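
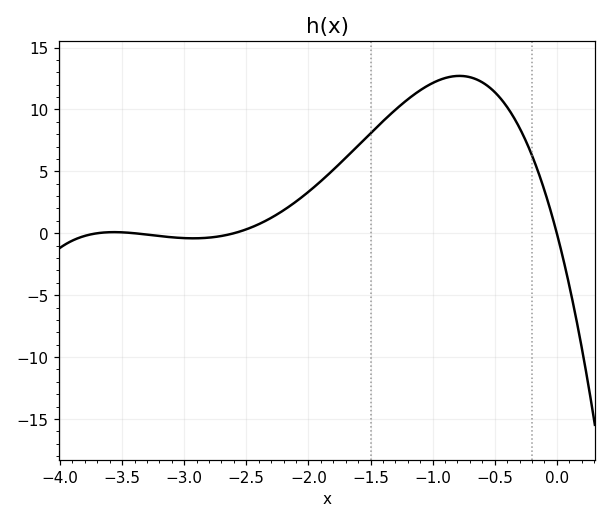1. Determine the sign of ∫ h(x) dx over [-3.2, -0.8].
positive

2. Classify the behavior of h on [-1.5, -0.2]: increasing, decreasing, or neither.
neither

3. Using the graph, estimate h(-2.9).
-0.407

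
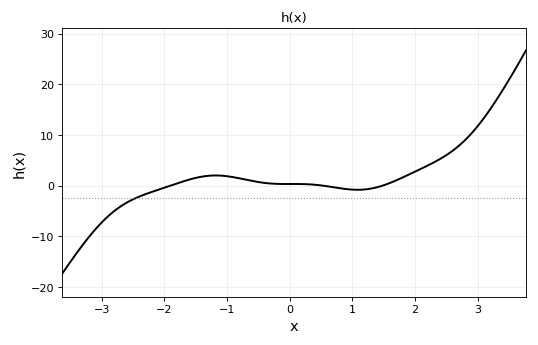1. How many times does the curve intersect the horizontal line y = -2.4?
1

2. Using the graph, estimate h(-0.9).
2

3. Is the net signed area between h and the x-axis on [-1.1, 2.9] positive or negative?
positive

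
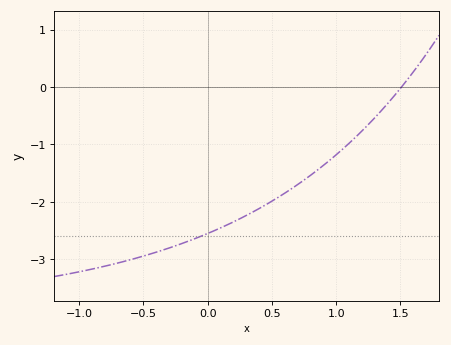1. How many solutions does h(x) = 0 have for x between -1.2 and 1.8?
1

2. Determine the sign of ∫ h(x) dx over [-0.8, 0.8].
negative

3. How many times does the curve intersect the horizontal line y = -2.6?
1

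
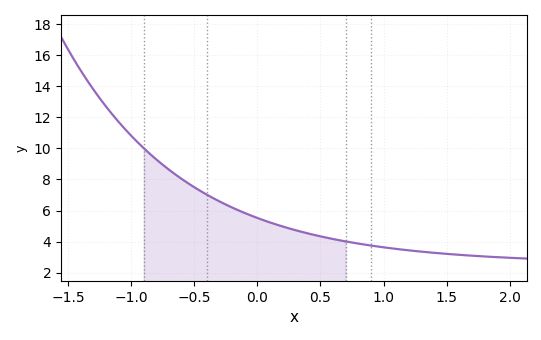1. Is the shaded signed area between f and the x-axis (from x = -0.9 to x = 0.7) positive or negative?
positive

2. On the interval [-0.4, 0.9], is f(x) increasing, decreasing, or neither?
decreasing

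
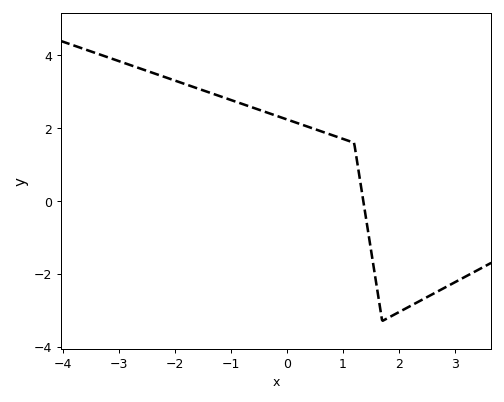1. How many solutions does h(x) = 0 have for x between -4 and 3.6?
1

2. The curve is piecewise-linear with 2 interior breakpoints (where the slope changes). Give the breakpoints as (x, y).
(1.2, 1.6); (1.7, -3.3)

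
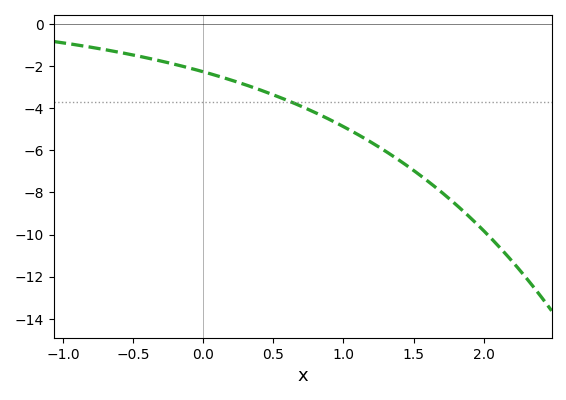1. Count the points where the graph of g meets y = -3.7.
1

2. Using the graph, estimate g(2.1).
-10.6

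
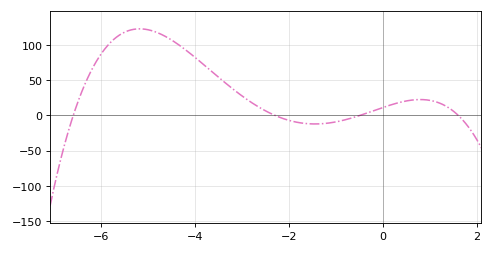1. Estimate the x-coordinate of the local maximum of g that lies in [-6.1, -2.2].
-5.2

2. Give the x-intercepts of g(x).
-6.6, -2.2, -0.6, 1.6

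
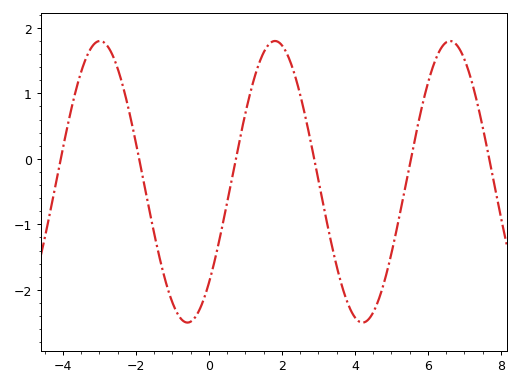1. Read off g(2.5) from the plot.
0.978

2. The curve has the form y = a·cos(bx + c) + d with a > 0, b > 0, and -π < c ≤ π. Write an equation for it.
y = 2.15cos(1.31x - 2.37) - 0.35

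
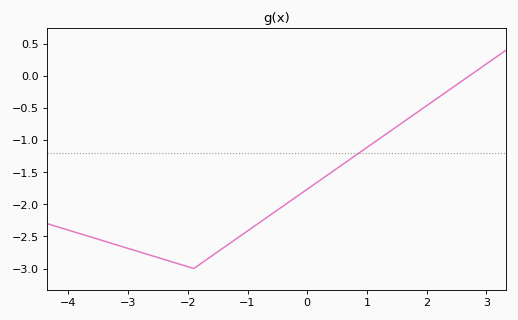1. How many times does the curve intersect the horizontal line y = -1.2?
1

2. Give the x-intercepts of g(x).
2.72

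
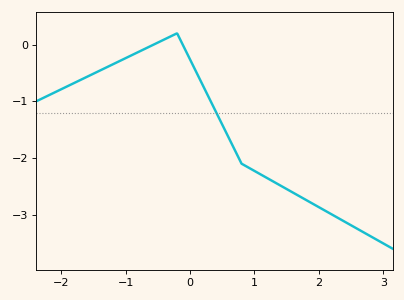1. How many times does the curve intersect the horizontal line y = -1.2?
1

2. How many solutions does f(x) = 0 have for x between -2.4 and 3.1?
2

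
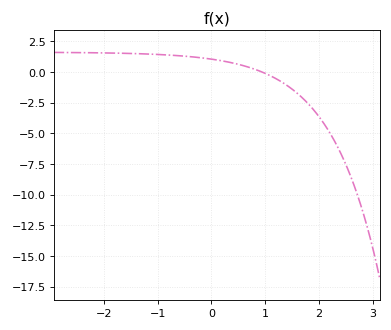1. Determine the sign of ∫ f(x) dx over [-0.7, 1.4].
positive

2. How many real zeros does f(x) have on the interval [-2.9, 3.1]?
1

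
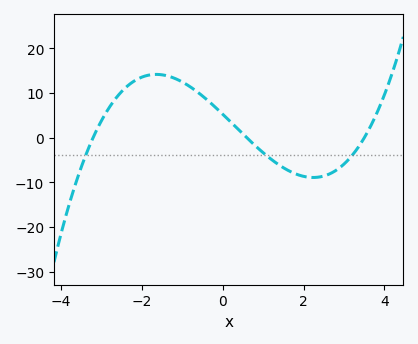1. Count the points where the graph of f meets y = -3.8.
3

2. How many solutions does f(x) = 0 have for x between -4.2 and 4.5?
3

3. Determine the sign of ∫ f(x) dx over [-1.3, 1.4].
positive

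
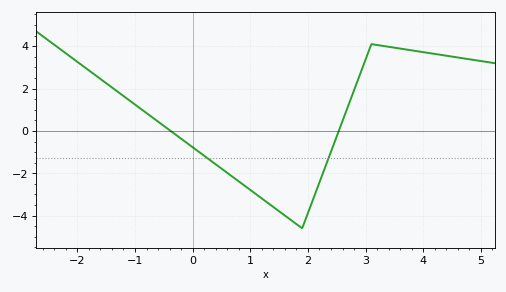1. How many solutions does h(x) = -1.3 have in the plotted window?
2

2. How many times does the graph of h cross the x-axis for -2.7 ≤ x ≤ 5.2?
2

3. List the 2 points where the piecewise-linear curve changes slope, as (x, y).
(1.9, -4.6); (3.1, 4.1)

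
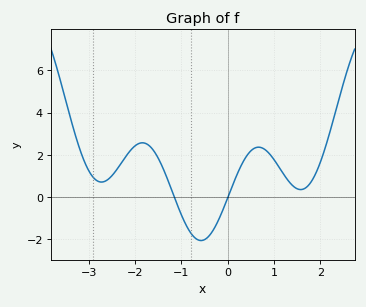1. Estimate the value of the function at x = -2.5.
1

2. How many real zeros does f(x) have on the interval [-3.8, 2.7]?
2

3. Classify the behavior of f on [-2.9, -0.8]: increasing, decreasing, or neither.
neither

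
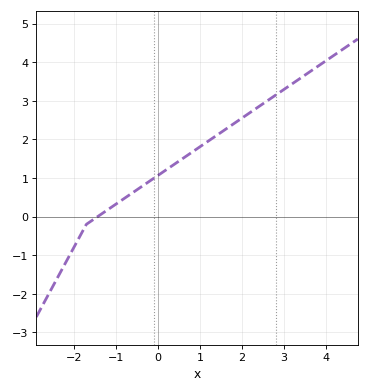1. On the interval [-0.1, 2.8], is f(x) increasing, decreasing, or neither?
increasing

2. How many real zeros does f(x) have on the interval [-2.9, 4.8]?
1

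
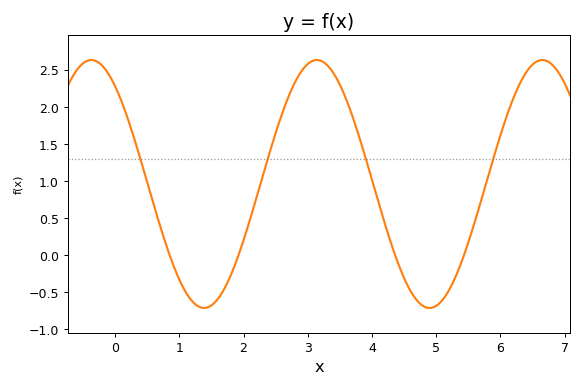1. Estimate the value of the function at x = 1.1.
-0.497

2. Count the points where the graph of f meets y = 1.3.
4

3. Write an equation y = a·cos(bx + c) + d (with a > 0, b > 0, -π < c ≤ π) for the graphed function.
y = 1.67cos(1.79x + 0.662) + 0.96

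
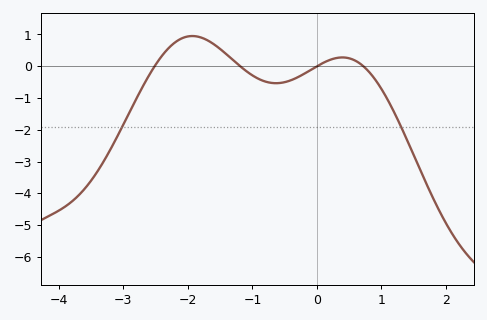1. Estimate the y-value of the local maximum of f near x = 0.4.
0.3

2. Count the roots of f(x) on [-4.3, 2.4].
4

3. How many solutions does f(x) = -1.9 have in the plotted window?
2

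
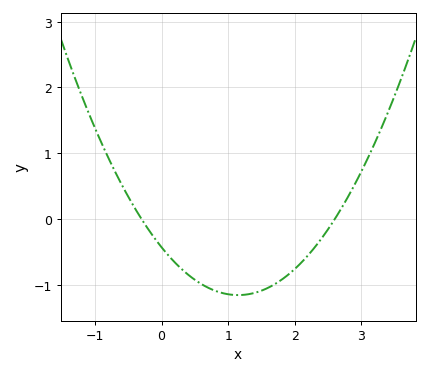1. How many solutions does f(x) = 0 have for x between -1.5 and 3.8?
2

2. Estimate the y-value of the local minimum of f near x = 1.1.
-1.16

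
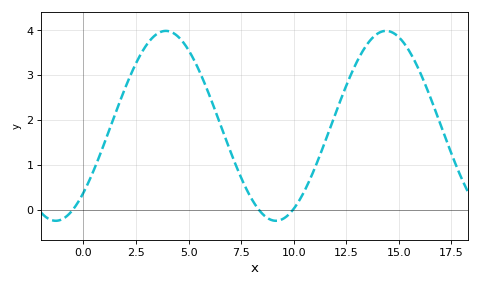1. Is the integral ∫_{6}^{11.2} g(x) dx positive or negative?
positive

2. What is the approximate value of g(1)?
1.49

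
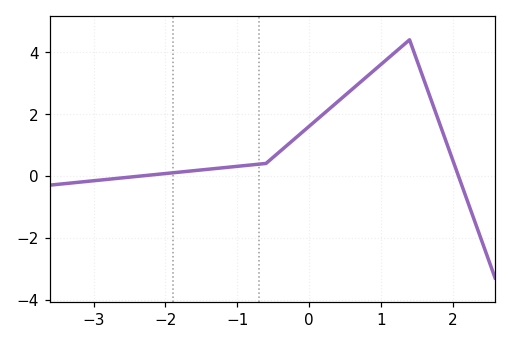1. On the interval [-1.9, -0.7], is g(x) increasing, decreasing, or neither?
increasing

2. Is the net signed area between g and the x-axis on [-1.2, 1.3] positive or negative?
positive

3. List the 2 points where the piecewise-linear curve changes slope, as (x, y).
(-0.6, 0.4); (1.4, 4.4)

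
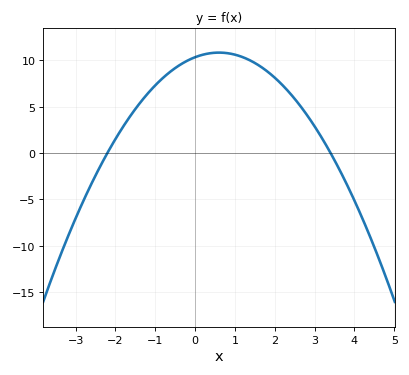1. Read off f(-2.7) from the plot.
-4.21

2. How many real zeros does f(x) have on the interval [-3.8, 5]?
2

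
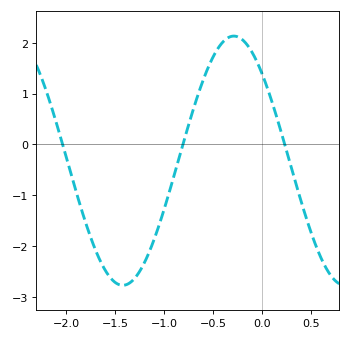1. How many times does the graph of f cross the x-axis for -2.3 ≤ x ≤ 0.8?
3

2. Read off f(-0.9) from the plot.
-0.6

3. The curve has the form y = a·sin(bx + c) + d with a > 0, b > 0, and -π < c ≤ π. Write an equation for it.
y = 2.45sin(2.8x + 2.4) - 0.32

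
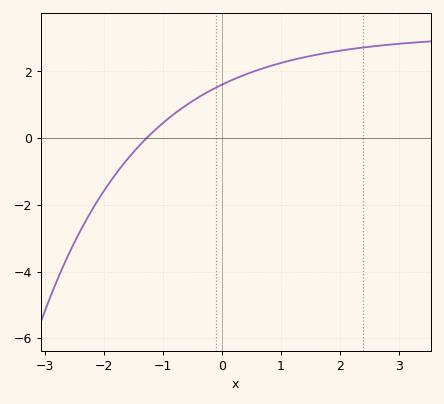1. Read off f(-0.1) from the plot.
1.6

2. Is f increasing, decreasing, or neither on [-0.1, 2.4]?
increasing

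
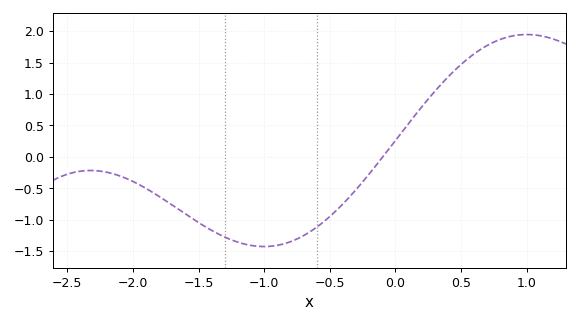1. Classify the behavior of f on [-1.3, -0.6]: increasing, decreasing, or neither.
neither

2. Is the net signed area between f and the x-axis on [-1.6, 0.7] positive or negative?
negative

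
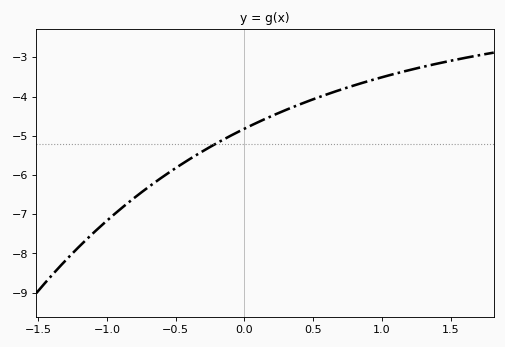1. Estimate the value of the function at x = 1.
-3.5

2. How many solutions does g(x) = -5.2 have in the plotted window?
1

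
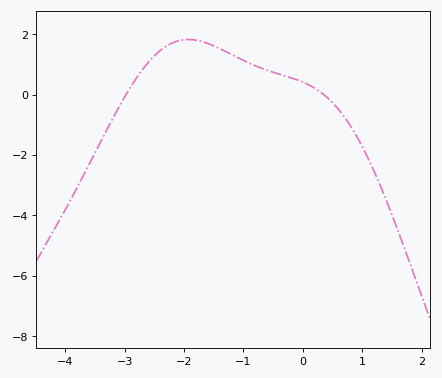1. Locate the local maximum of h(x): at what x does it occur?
-1.9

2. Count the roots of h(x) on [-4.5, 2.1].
2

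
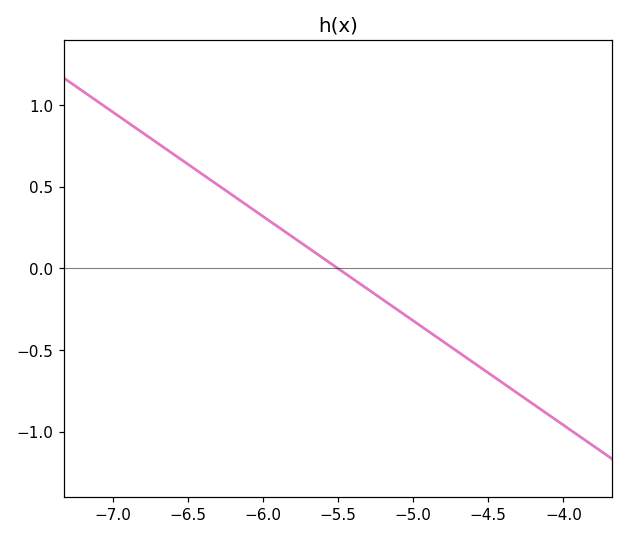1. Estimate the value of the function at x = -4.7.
-0.512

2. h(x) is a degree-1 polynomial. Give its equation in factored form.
y = -0.64(x + 5.5)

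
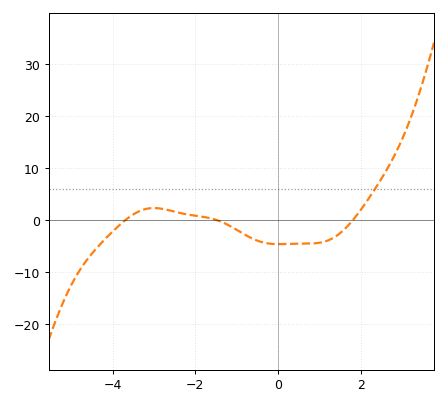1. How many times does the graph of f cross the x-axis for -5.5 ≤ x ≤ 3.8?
3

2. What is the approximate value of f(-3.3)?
1.91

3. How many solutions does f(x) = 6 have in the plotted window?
1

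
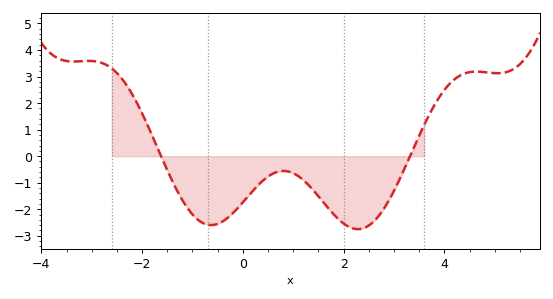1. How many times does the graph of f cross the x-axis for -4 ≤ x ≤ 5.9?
2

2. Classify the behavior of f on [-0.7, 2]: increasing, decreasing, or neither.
neither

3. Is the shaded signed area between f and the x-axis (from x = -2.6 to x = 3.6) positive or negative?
negative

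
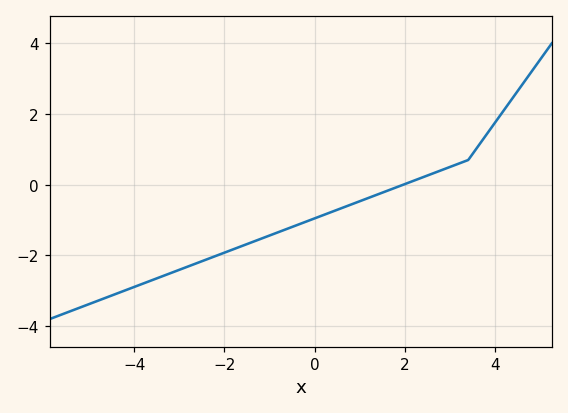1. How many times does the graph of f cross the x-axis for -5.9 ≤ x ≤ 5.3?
1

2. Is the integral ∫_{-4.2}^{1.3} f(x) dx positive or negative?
negative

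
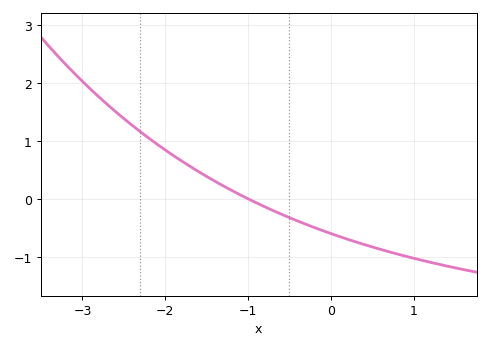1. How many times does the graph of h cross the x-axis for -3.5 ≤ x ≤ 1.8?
1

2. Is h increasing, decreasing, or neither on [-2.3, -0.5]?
decreasing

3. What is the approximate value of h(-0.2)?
-0.5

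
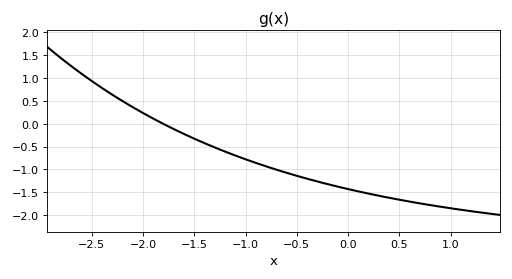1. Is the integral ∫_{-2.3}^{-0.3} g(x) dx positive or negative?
negative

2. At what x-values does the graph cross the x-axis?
-1.8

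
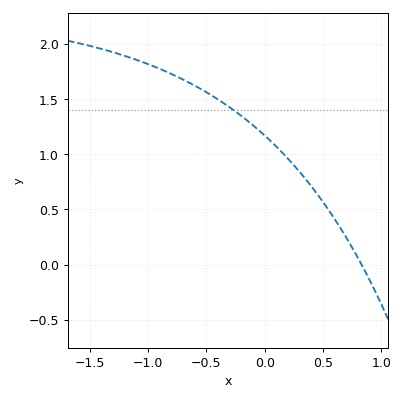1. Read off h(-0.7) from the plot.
1.68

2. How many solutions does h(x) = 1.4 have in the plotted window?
1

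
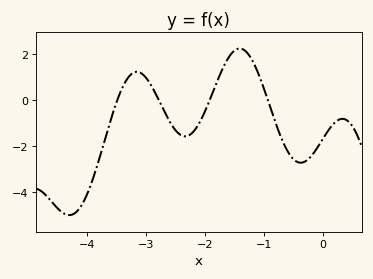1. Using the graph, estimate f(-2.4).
-1.55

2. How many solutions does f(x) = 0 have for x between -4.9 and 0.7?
4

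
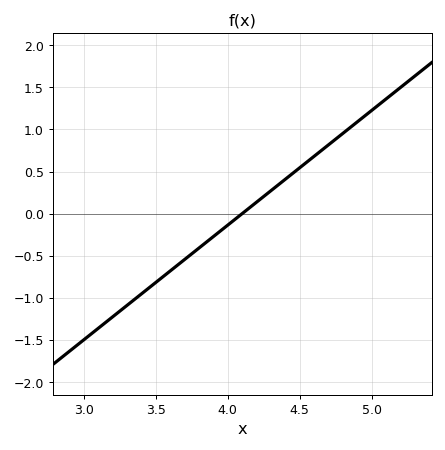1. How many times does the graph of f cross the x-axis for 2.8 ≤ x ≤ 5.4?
1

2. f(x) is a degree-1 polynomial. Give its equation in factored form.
y = 1.36(x - 4.1)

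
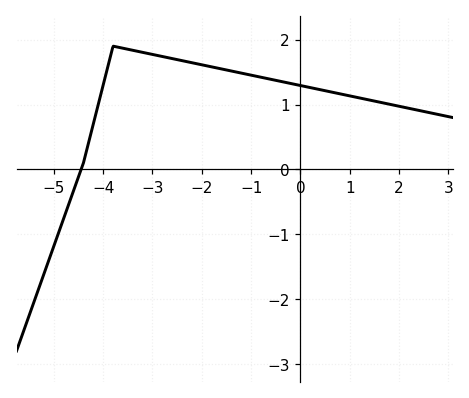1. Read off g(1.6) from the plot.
1.04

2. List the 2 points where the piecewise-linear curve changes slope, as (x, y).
(-4.4, 0.1); (-3.8, 1.9)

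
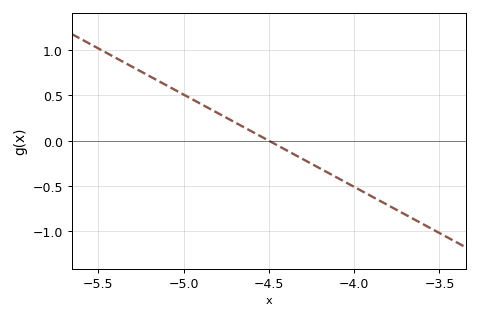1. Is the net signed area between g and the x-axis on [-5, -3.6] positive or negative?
negative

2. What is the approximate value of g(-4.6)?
0.102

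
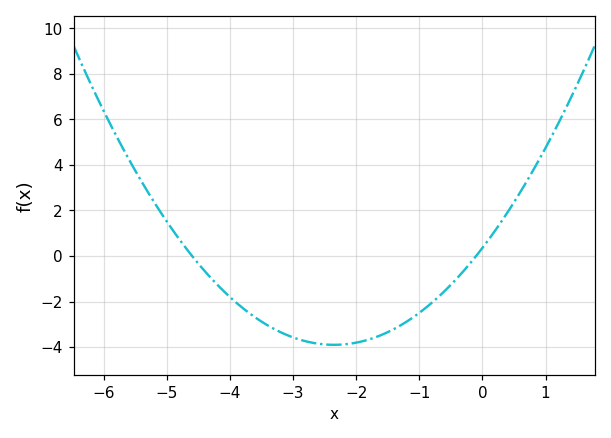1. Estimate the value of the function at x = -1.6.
-3.46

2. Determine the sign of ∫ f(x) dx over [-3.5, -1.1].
negative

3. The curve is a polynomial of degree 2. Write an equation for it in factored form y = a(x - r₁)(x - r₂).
y = 0.77(x + 4.6)(x + 0.1)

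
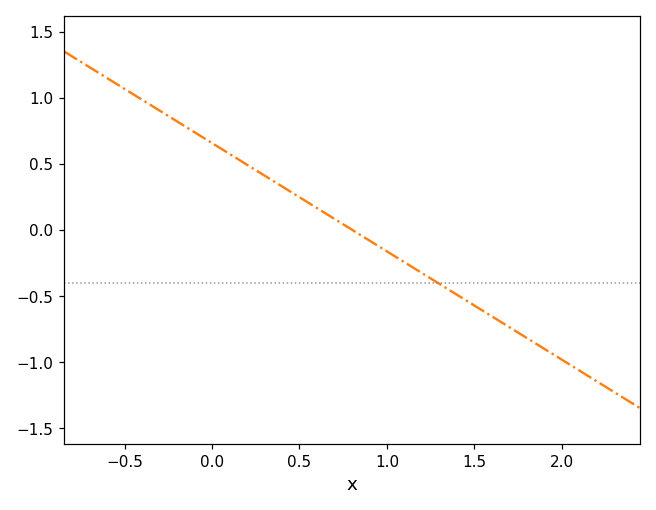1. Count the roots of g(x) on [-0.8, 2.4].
1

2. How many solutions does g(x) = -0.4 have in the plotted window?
1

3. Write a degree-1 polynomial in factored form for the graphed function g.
y = -0.82(x - 0.8)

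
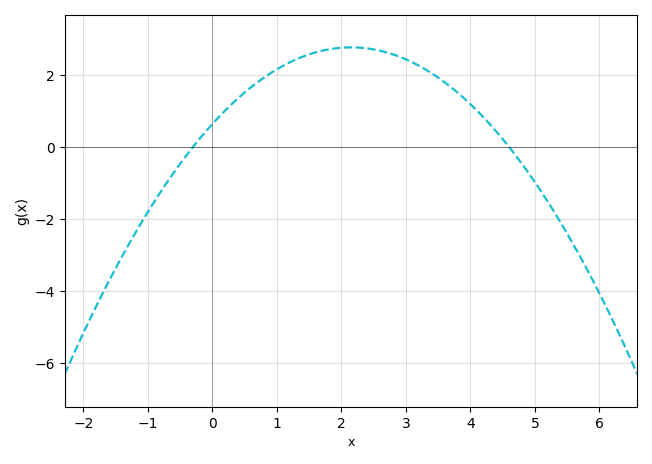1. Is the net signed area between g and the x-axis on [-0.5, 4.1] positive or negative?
positive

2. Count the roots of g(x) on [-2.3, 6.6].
2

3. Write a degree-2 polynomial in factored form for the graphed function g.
y = -0.46(x + 0.3)(x - 4.6)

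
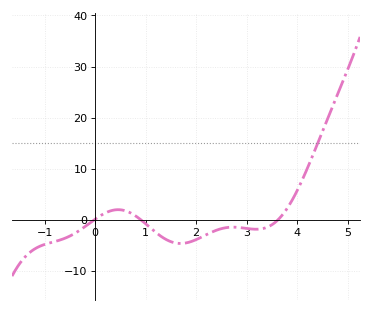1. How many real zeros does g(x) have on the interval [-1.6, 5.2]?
3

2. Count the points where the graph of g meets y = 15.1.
1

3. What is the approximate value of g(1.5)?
-4.28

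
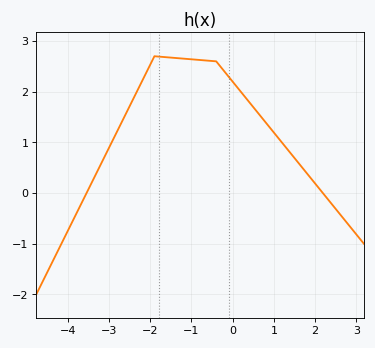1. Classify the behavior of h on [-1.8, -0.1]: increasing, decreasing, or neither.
decreasing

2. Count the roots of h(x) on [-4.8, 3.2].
2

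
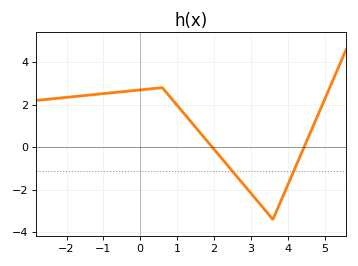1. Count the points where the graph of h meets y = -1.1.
2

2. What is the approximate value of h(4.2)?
-0.986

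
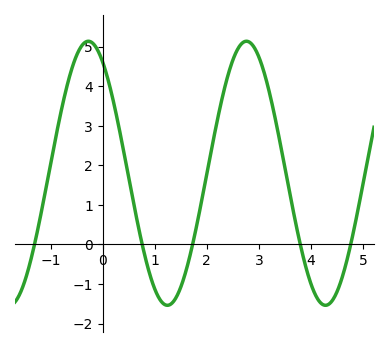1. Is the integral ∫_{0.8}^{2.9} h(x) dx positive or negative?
positive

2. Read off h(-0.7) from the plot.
3.9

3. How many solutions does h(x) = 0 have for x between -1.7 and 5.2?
5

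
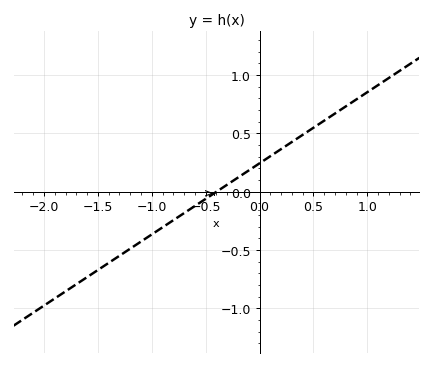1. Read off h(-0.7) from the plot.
-0.2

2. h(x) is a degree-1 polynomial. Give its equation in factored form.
y = 0.61(x + 0.4)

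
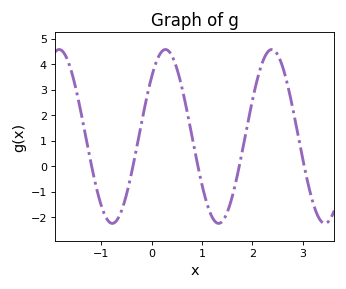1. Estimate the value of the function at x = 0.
3.5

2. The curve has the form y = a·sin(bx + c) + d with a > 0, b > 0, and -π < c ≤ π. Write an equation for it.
y = 3.41sin(3x + 0.75) + 1.17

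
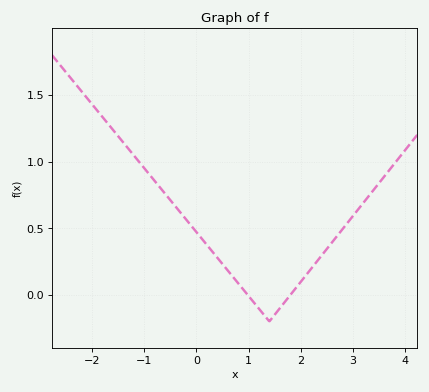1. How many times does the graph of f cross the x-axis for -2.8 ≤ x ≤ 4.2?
2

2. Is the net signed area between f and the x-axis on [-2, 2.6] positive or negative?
positive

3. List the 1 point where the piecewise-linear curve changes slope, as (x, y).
(1.4, -0.2)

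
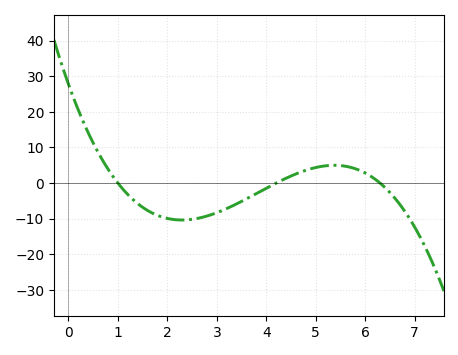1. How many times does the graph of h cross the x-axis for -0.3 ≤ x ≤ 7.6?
3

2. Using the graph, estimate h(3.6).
-4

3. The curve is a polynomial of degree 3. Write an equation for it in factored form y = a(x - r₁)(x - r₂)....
y = -1.05(x - 1)(x - 4.2)(x - 6.3)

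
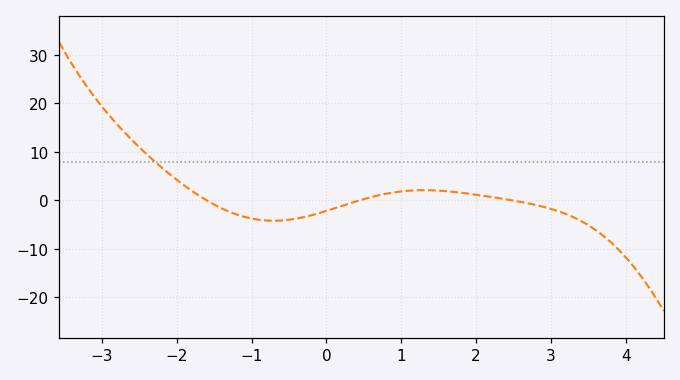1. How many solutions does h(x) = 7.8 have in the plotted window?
1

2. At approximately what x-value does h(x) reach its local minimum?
-0.8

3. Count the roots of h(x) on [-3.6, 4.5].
3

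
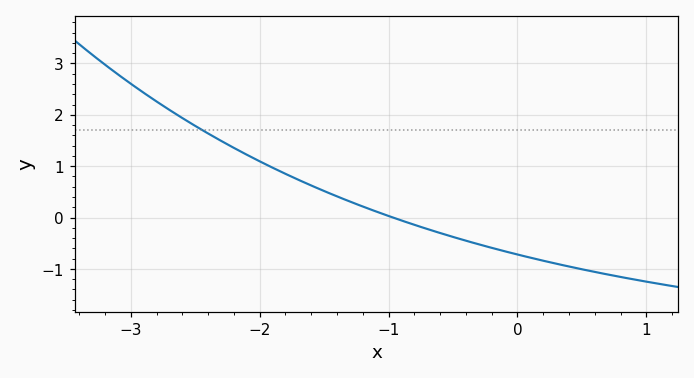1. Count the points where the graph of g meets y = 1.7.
1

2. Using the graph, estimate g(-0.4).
-0.451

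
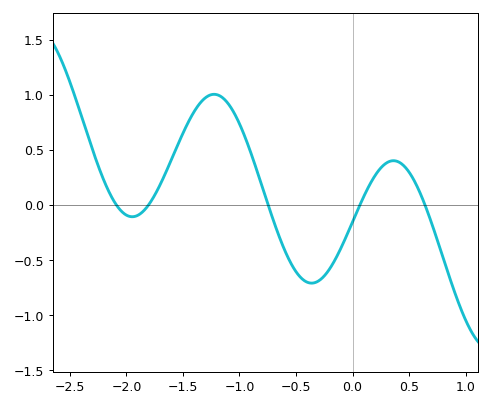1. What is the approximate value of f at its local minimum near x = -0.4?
-0.7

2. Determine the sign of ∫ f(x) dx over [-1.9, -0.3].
positive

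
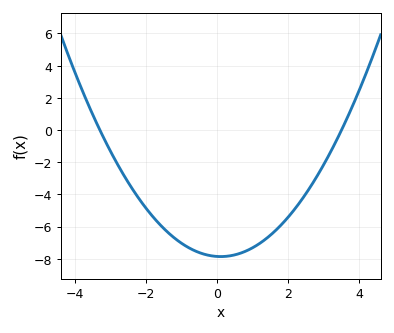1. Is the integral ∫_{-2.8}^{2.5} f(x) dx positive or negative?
negative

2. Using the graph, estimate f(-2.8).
-2.14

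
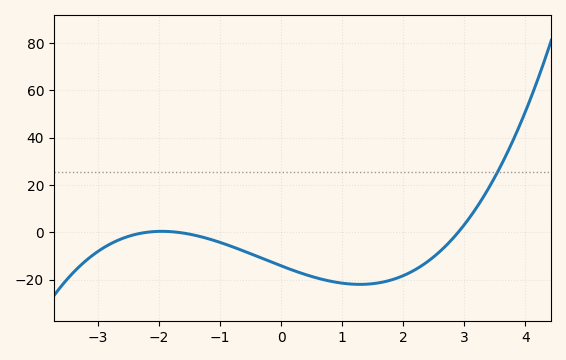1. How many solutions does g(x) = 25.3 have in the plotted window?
1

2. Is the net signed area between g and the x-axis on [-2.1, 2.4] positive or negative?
negative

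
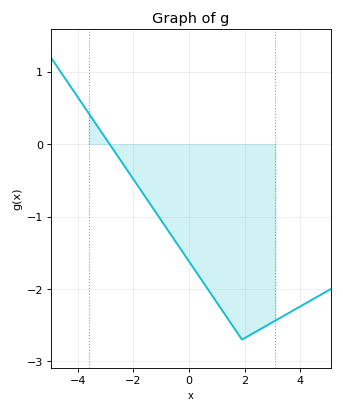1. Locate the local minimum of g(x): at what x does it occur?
2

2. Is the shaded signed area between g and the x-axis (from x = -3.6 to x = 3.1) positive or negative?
negative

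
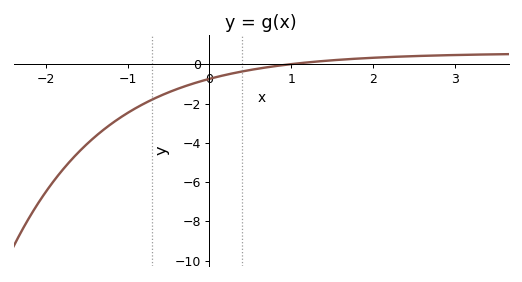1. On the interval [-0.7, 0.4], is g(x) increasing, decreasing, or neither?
increasing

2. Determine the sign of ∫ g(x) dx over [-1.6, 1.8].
negative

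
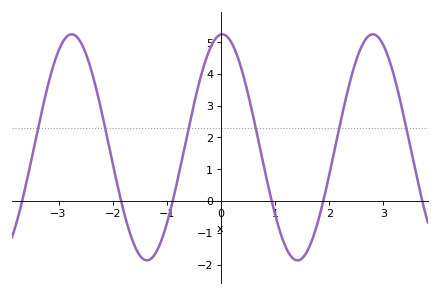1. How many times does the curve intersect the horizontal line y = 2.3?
6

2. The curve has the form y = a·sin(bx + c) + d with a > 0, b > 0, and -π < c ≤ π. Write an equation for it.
y = 3.56sin(2.26x + 1.52) + 1.69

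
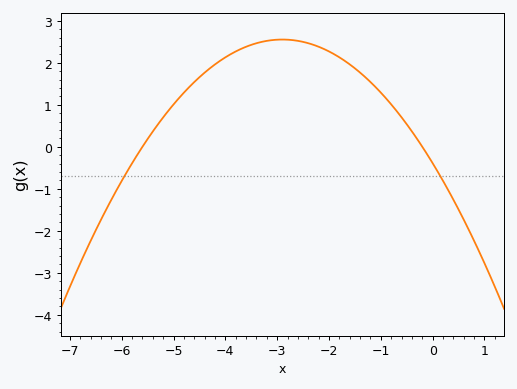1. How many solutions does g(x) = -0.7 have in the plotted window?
2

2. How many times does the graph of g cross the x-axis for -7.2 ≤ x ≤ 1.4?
2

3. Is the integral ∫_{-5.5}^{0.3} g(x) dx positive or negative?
positive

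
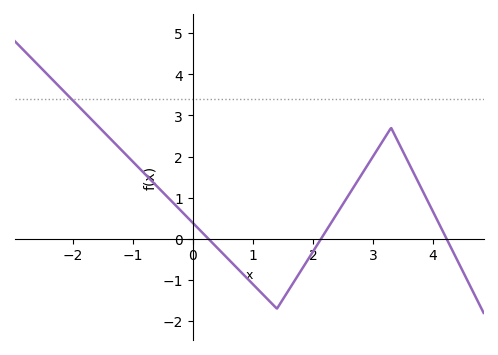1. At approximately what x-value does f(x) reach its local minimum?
1.4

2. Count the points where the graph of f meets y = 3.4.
1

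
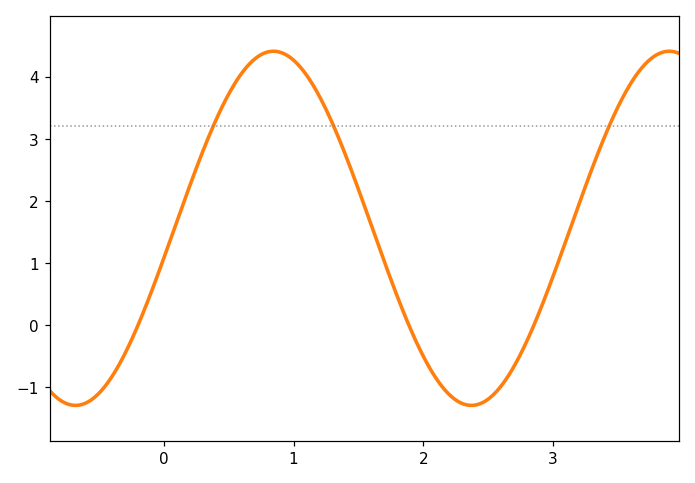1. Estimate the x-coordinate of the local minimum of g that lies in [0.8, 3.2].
2.4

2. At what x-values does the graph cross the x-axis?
-0.2, 1.9, 2.9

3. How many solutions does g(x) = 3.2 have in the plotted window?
3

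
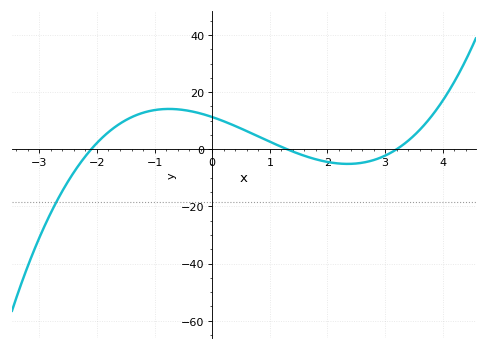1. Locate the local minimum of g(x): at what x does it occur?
2.35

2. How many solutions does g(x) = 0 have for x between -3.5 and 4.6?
3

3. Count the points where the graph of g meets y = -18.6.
1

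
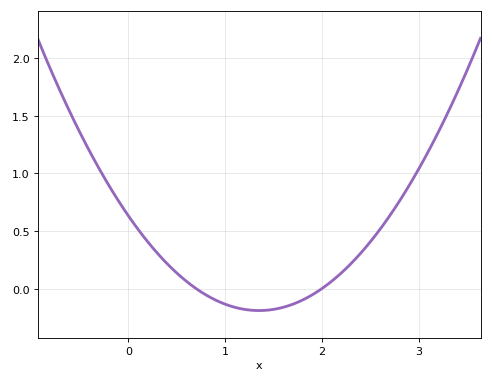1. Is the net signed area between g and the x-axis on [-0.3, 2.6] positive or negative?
positive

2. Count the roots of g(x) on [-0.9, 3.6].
2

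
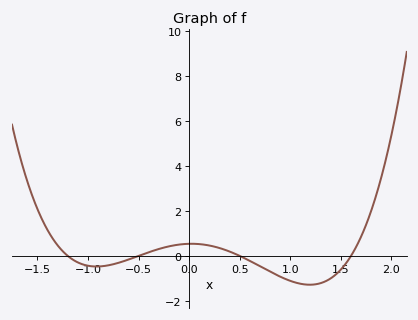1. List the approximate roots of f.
-1.2, -0.5, 0.5, 1.6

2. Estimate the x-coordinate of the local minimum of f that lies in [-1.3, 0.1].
-0.9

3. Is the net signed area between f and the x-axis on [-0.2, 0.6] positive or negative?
positive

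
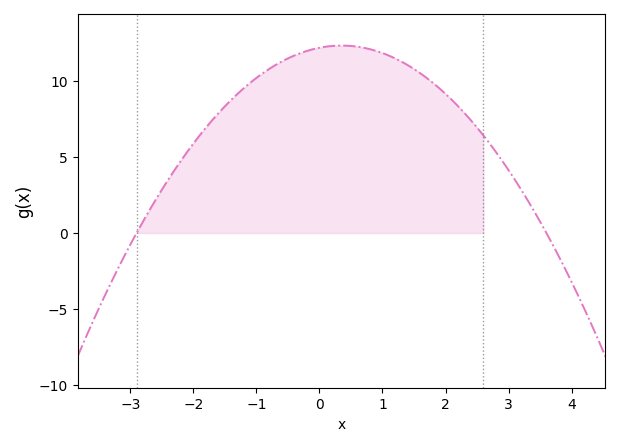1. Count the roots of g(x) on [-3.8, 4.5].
2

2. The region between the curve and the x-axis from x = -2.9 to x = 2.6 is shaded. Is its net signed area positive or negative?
positive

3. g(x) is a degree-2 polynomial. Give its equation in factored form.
y = -1.17(x + 2.9)(x - 3.6)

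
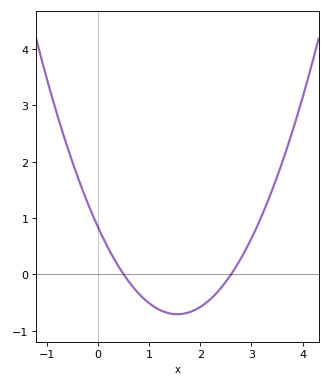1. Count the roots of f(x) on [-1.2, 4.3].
2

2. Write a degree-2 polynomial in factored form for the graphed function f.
y = 0.64(x - 0.5)(x - 2.6)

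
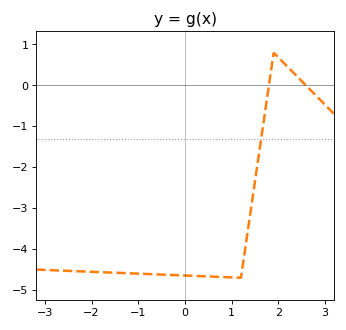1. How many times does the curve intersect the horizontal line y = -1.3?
1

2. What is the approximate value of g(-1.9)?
-4.56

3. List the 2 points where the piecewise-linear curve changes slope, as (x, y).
(1.2, -4.7); (1.9, 0.8)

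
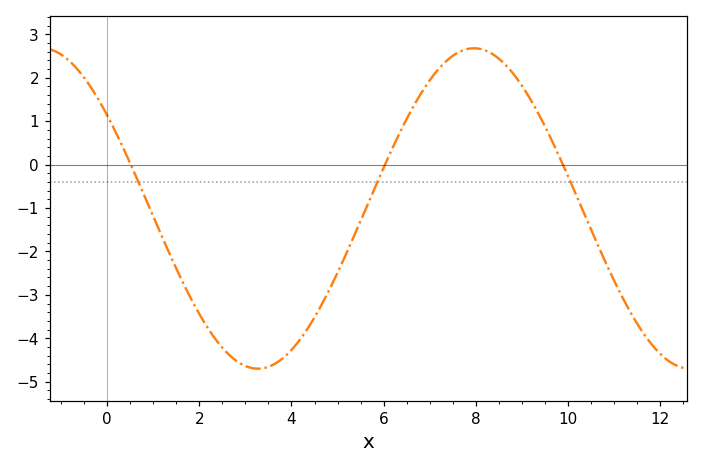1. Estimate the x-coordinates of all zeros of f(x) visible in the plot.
0.6, 6, 9.8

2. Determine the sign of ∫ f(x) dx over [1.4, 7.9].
negative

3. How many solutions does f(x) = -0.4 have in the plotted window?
3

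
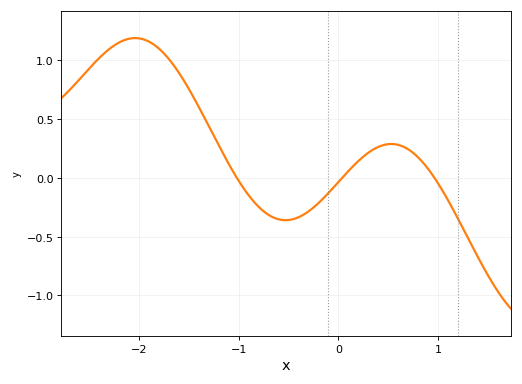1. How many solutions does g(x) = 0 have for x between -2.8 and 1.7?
3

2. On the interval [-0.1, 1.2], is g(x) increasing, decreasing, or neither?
neither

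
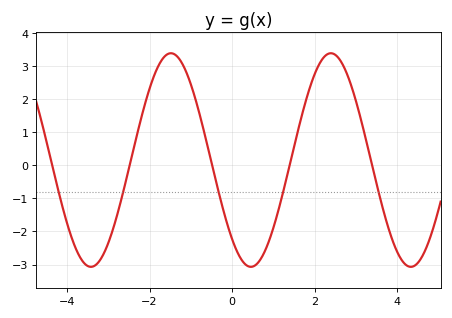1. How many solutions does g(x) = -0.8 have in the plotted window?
5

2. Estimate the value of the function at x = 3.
2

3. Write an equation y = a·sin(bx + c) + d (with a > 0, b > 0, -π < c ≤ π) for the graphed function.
y = 3.23sin(1.6x - 2.3) + 0.16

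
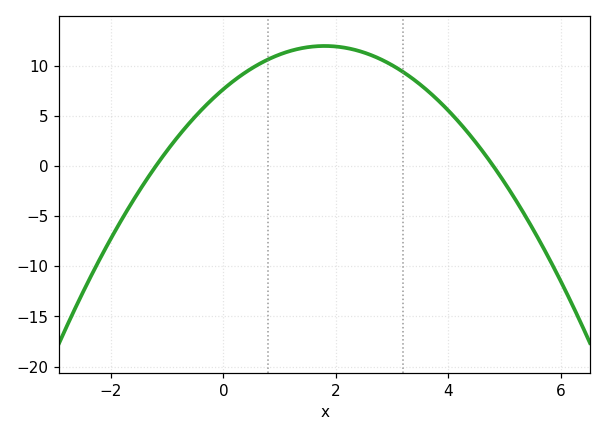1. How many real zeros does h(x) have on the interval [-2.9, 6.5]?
2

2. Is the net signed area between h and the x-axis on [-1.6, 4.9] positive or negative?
positive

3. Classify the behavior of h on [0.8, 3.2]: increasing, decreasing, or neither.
neither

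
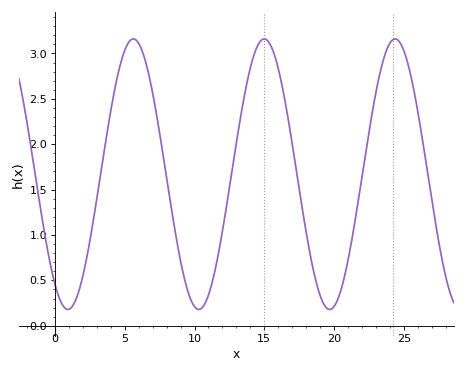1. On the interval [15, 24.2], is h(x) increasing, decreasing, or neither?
neither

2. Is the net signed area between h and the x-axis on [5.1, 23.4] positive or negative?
positive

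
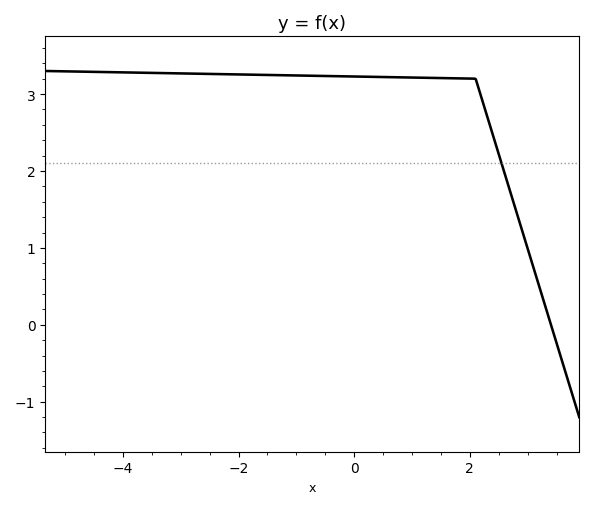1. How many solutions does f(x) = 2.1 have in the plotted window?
1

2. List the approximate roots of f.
3.4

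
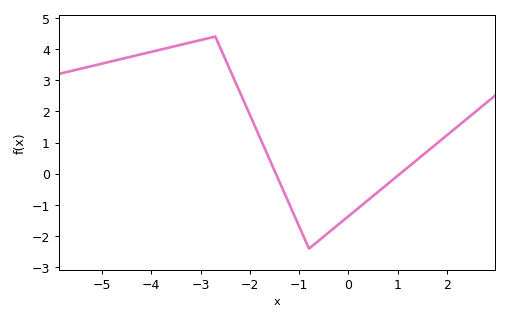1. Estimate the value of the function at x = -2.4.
3.33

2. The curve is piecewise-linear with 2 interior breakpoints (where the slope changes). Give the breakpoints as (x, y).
(-2.7, 4.4); (-0.8, -2.4)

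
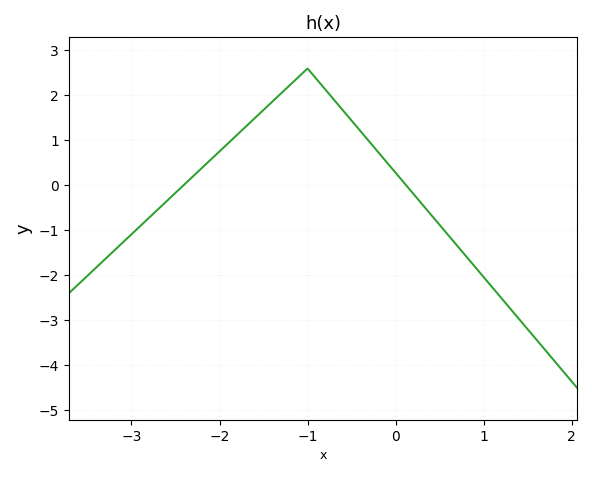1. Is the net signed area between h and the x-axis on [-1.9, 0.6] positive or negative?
positive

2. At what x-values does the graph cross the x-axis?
-2.4, 0.1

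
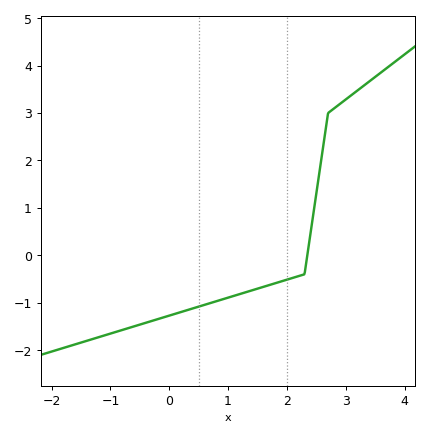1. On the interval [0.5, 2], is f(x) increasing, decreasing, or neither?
increasing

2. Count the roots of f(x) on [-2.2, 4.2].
1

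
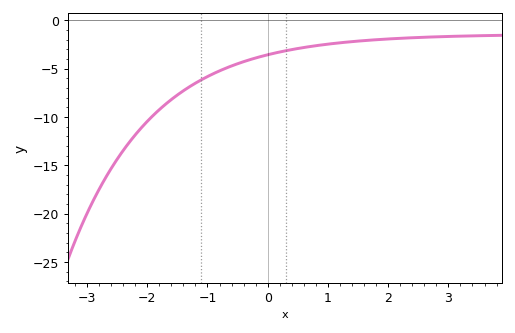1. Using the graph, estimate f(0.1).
-3.5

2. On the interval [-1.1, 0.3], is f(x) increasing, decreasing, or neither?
increasing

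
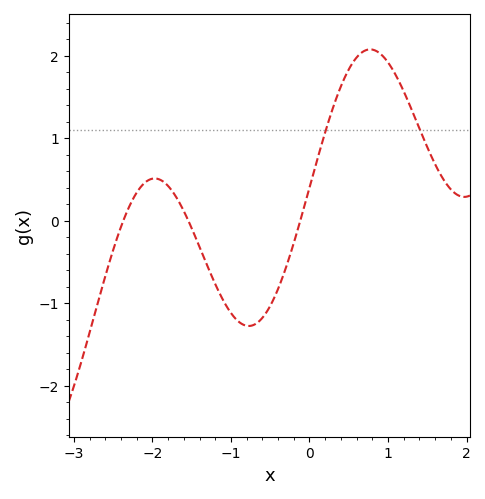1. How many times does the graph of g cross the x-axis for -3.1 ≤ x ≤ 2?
3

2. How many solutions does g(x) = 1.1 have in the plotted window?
2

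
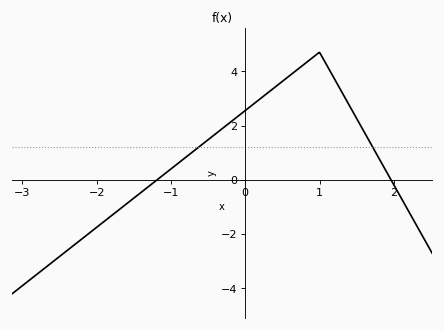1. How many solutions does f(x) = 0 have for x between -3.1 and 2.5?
2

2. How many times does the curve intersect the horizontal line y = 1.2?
2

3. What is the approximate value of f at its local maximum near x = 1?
4.7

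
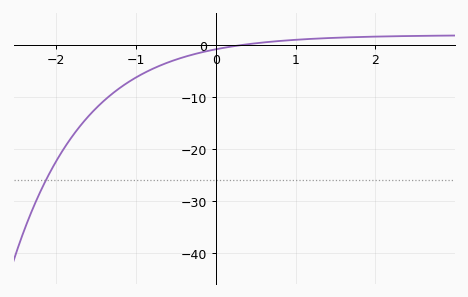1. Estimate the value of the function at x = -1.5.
-12.2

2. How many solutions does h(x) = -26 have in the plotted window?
1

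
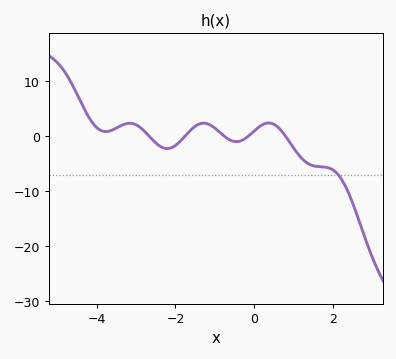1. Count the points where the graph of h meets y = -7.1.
1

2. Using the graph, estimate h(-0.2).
0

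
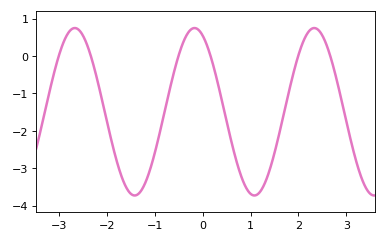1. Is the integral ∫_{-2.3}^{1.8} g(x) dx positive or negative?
negative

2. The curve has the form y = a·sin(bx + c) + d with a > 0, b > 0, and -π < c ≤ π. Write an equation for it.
y = 2.24sin(2.51x + 2) - 1.49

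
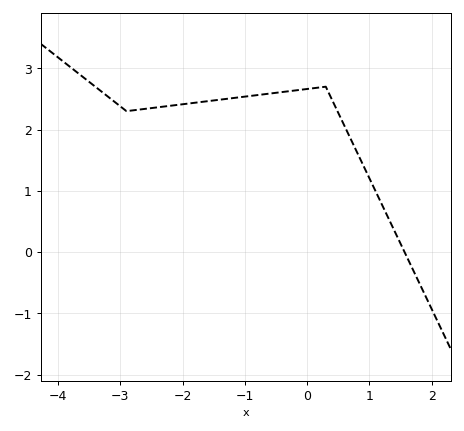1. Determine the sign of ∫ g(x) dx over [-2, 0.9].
positive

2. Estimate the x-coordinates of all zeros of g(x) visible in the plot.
1.56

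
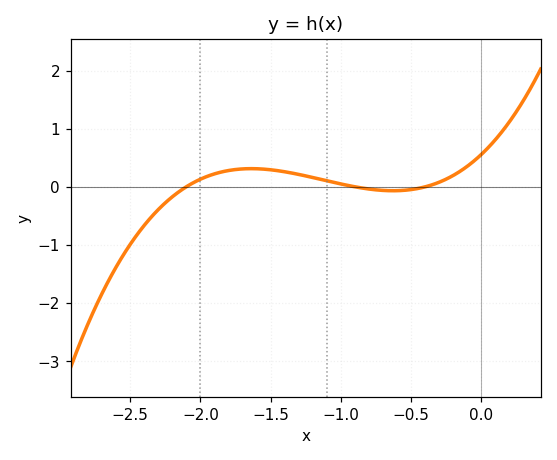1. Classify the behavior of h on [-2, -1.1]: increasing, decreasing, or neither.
neither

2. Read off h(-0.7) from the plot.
-0.062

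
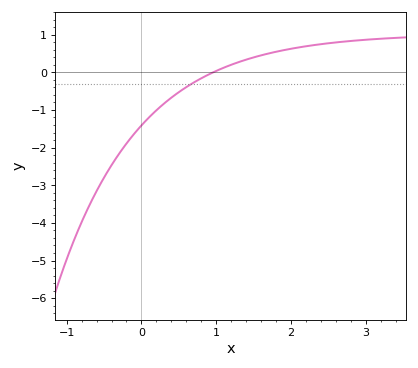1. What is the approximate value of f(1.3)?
0.3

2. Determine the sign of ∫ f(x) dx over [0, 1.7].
negative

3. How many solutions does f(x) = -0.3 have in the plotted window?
1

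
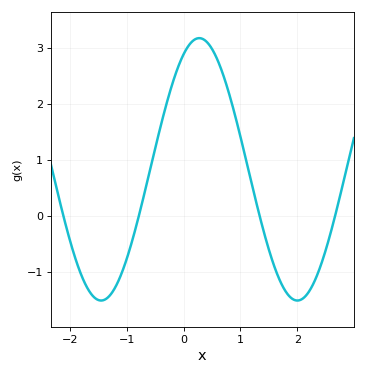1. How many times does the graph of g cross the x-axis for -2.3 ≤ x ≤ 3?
4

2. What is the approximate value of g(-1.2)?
-1.28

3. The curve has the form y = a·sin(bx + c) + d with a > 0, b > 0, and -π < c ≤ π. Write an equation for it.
y = 2.35sin(1.82x + 1.07) + 0.83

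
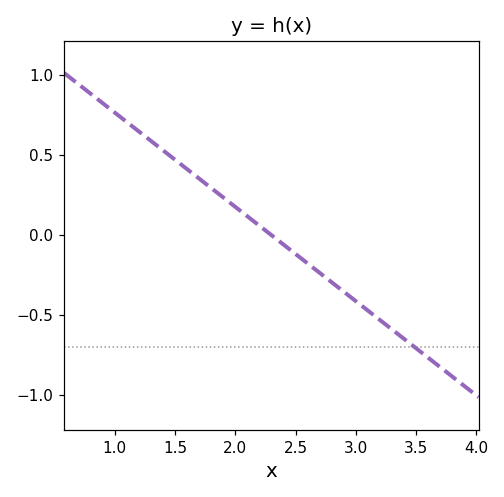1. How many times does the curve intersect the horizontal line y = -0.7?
1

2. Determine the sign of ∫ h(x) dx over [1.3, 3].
positive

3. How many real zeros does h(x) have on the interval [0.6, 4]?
1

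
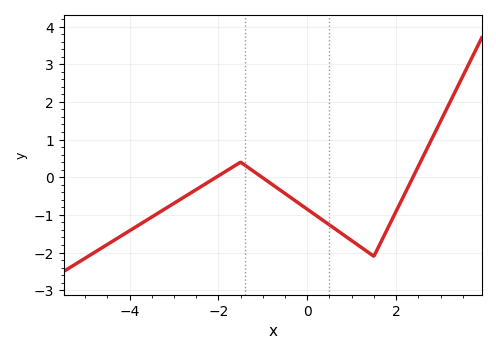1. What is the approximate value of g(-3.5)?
-1.1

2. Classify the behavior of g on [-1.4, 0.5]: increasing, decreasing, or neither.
decreasing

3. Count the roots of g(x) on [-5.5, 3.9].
3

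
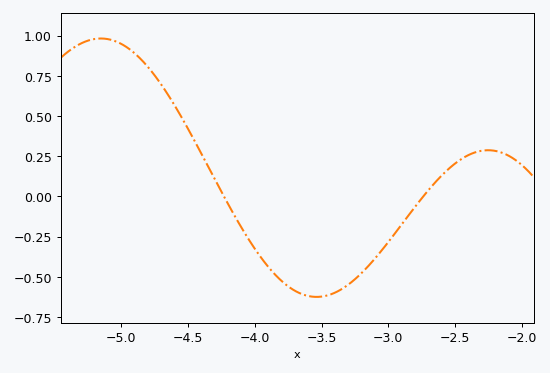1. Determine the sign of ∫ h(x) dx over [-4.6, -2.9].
negative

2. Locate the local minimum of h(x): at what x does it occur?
-3.54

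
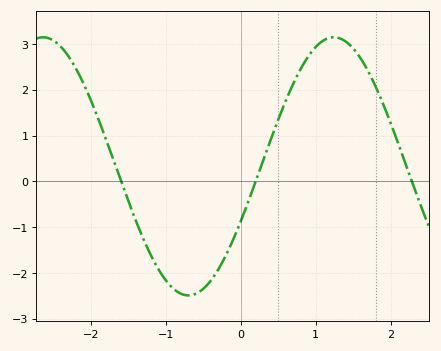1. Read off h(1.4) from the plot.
3.1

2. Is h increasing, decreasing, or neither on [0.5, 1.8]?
neither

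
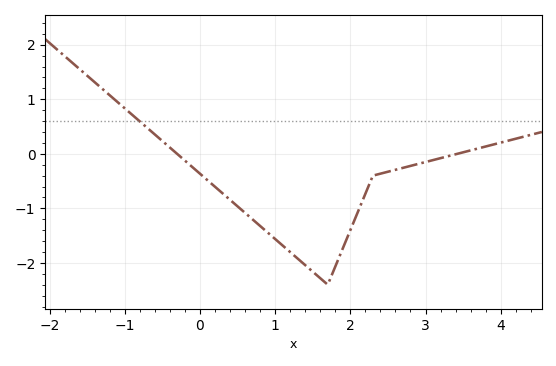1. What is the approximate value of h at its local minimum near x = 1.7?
-2.4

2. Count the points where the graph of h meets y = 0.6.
1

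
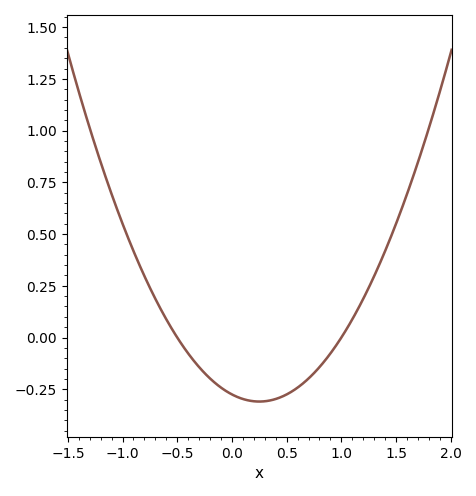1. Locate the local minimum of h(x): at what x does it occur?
0.25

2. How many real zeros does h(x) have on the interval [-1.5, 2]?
2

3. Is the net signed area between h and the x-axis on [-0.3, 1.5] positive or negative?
negative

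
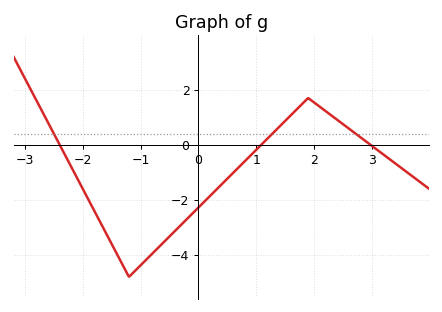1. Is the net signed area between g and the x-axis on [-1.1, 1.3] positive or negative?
negative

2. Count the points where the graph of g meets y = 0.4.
3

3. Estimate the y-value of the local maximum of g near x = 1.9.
1.6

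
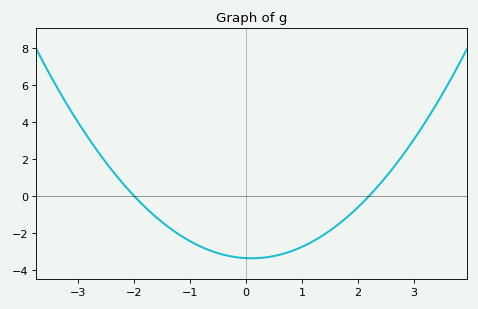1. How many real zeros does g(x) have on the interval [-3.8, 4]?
2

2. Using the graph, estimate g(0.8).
-3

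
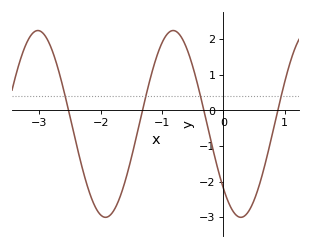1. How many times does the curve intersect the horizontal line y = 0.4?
4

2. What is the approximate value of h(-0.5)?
1.24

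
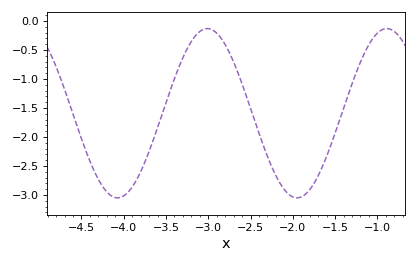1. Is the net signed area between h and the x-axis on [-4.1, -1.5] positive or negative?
negative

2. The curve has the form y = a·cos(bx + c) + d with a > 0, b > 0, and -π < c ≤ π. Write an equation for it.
y = 1.46cos(2.96x + 2.63) - 1.59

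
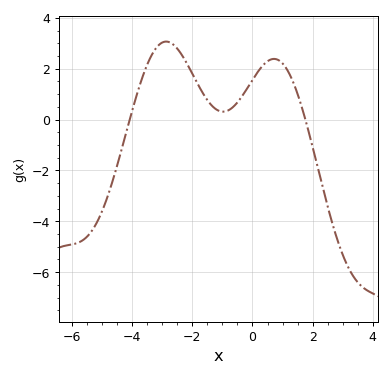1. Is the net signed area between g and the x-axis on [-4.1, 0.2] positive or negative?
positive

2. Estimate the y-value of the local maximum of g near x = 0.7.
2.4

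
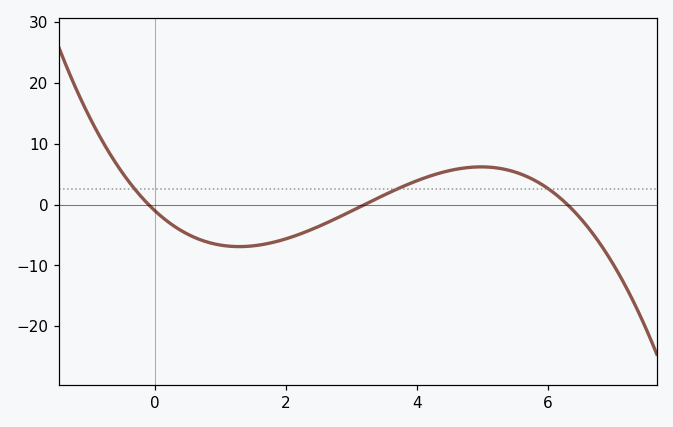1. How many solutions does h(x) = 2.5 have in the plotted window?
3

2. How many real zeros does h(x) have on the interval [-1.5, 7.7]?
3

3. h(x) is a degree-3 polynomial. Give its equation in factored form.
y = -0.52(x + 0.1)(x - 3.2)(x - 6.3)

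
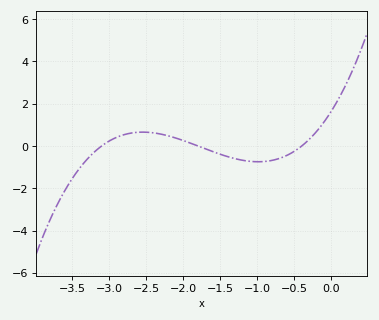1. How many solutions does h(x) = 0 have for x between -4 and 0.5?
3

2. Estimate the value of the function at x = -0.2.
0.6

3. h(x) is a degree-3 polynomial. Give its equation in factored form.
y = 0.74(x + 3.1)(x + 1.8)(x + 0.4)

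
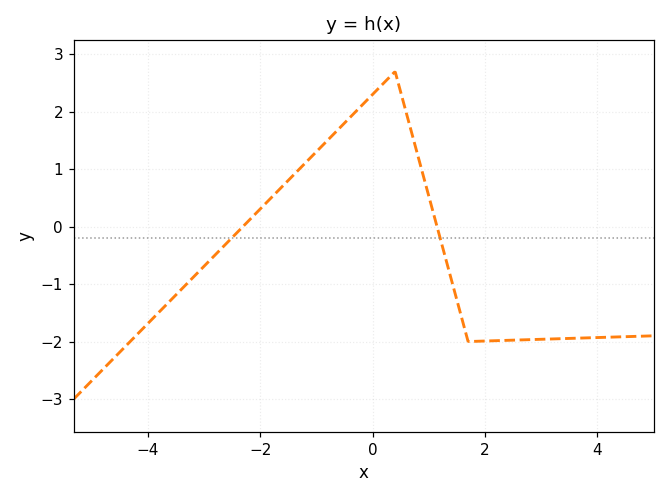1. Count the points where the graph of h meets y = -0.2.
2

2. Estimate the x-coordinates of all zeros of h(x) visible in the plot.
-2.4, 1.2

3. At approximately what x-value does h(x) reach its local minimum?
1.8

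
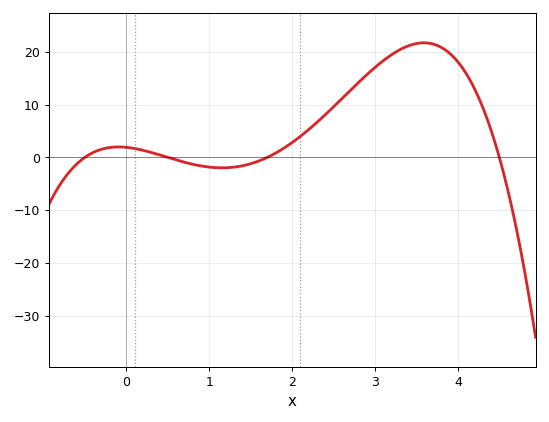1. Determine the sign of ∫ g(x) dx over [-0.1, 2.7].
positive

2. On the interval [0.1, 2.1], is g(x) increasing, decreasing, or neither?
neither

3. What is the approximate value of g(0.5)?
0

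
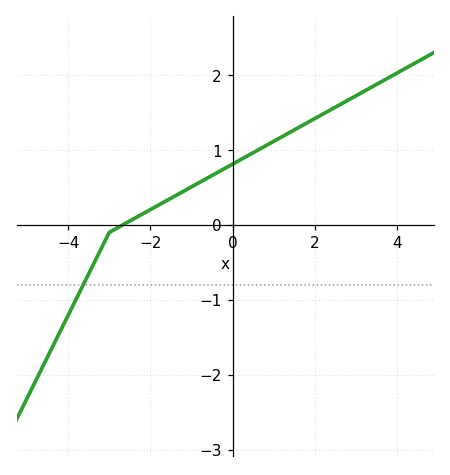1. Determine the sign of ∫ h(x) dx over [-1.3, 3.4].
positive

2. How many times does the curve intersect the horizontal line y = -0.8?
1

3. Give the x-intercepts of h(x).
-2.67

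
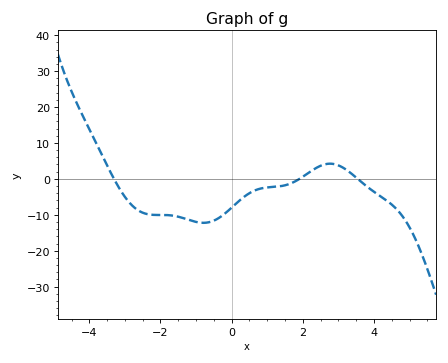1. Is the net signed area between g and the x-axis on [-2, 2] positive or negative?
negative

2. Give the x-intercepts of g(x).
-3.31, 1.91, 3.54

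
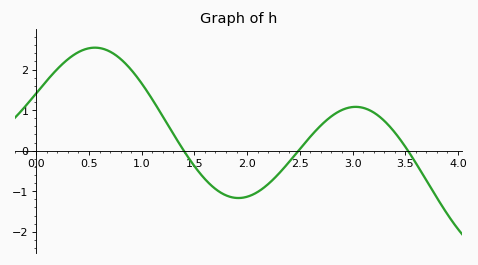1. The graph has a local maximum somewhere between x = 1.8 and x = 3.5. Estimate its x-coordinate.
3.03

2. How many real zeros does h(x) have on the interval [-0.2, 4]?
3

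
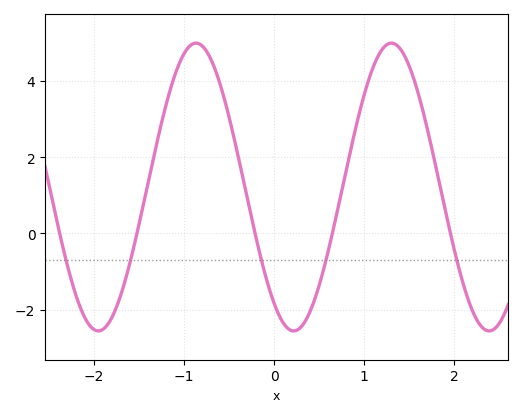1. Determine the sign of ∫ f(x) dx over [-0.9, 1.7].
positive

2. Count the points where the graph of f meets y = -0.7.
5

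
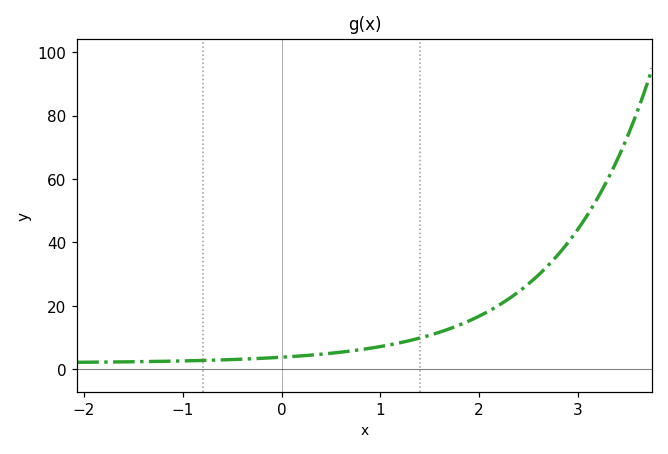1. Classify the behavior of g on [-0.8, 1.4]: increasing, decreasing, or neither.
increasing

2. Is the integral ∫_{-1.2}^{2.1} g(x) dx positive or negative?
positive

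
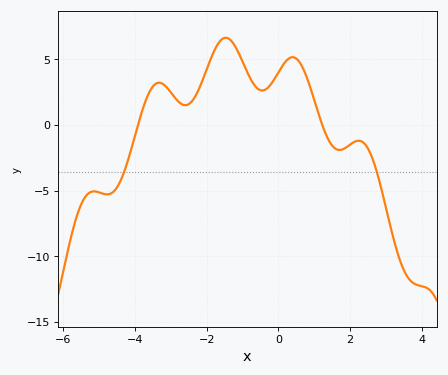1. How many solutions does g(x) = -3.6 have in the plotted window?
2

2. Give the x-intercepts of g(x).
-3.92, 1.22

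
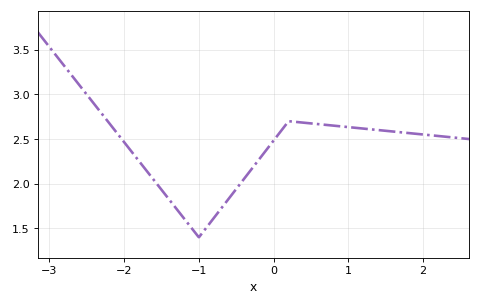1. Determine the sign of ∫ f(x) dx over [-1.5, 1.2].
positive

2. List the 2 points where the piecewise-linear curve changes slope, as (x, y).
(-1, 1.4); (0.2, 2.7)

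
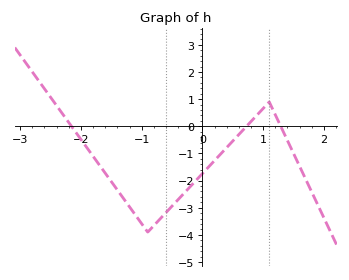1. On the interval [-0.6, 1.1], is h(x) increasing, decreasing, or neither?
increasing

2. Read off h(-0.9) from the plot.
-3.9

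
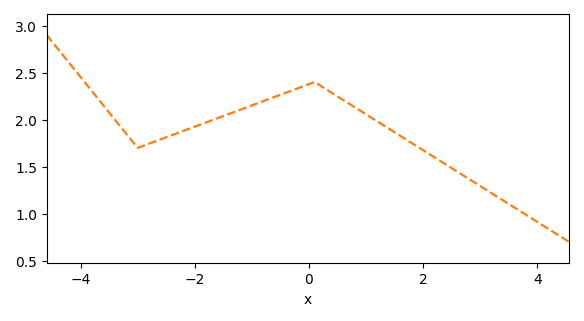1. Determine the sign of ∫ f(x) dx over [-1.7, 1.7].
positive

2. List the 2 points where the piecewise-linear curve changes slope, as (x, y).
(-3, 1.7); (0.1, 2.4)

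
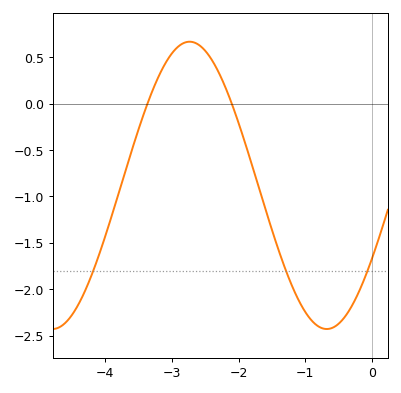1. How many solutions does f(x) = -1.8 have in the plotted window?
3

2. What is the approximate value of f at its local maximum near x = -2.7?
0.65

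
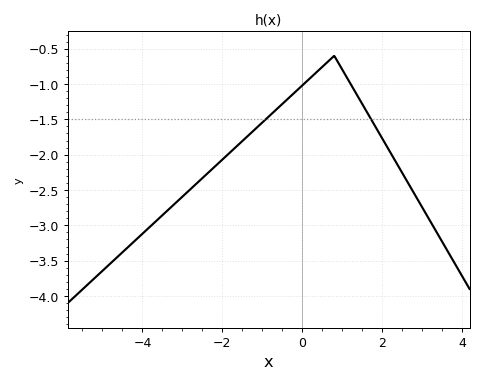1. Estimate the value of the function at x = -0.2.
-1.12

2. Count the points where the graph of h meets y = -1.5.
2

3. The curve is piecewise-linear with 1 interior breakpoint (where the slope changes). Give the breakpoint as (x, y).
(0.8, -0.6)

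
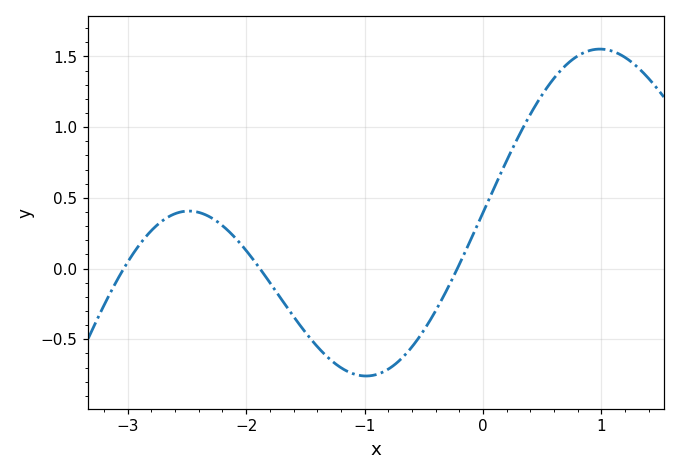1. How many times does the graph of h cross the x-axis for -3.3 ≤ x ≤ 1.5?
3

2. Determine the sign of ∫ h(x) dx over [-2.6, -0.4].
negative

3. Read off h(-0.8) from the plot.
-0.712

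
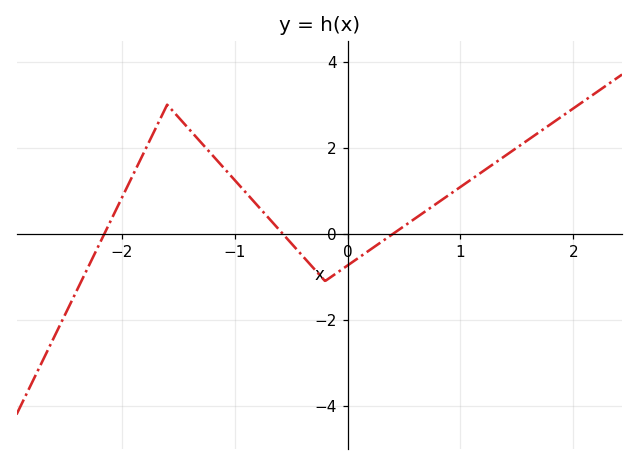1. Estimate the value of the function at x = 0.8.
0.8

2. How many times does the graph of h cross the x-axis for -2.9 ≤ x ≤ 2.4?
3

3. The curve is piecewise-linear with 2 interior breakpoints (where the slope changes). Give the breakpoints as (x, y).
(-1.6, 3); (-0.2, -1.1)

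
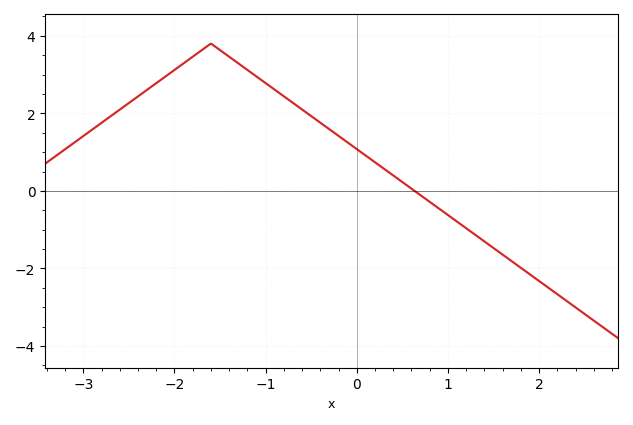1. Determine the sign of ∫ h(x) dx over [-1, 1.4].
positive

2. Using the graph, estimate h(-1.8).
3.4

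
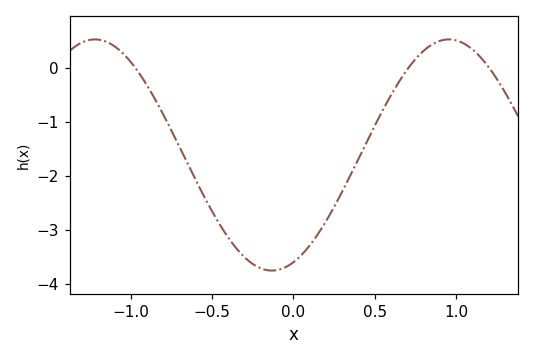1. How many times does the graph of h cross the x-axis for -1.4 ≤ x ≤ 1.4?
3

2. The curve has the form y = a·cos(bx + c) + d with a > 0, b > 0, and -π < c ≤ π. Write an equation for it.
y = 2.14cos(2.9x - 2.8) - 1.61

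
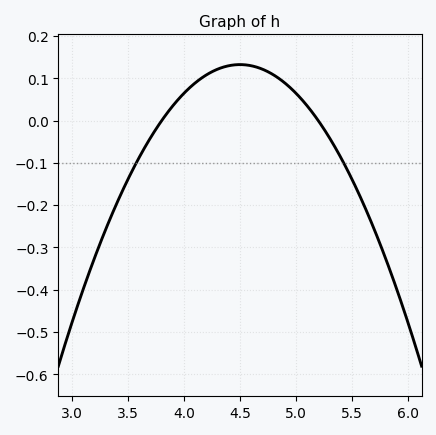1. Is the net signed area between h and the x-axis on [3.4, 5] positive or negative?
positive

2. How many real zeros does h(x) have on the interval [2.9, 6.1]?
2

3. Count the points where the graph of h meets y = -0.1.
2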